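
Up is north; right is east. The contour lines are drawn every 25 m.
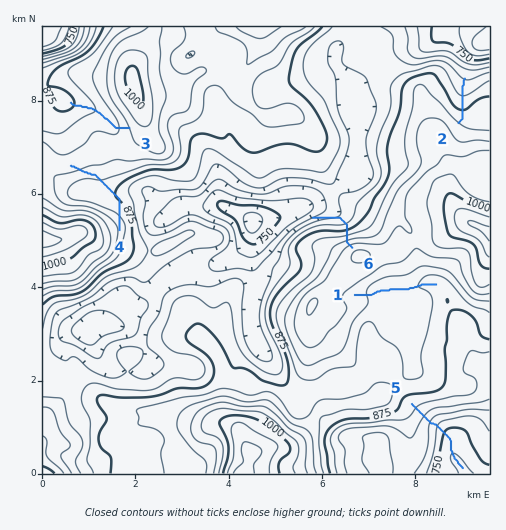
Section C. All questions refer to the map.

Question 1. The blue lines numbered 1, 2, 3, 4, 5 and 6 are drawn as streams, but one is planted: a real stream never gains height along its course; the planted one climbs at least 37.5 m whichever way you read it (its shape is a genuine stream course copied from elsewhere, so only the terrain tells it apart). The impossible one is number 4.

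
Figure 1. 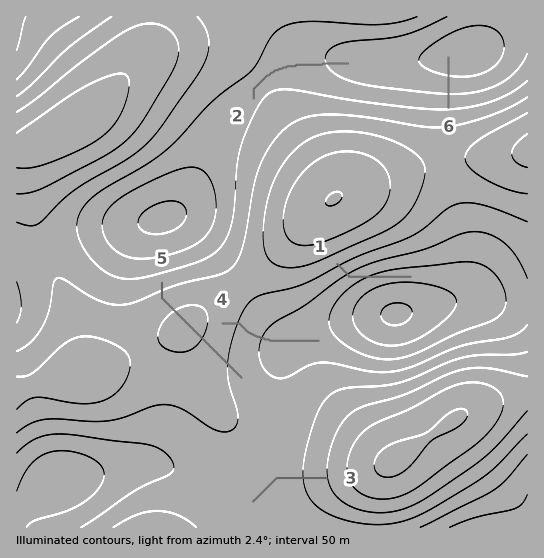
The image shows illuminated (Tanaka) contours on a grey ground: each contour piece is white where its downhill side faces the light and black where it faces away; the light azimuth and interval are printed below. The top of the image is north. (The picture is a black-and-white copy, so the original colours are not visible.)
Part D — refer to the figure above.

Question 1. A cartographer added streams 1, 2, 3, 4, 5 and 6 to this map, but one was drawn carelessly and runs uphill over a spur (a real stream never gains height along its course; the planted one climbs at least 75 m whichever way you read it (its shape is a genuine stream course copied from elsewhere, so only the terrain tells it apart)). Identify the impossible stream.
5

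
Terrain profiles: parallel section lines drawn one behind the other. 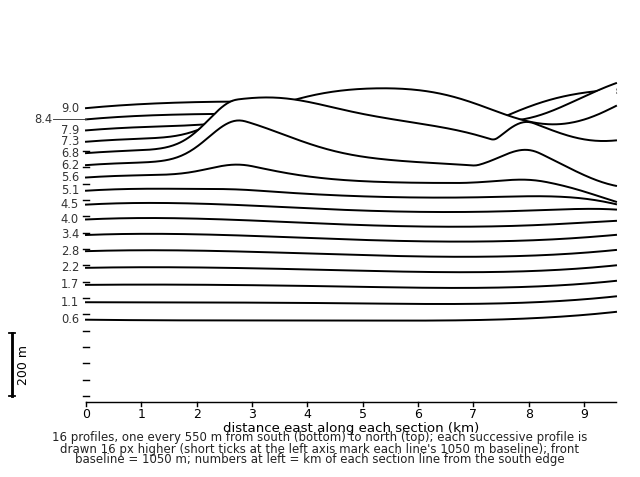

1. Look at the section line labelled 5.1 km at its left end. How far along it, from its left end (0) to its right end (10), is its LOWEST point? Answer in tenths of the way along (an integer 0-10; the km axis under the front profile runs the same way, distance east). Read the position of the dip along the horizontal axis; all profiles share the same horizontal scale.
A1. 10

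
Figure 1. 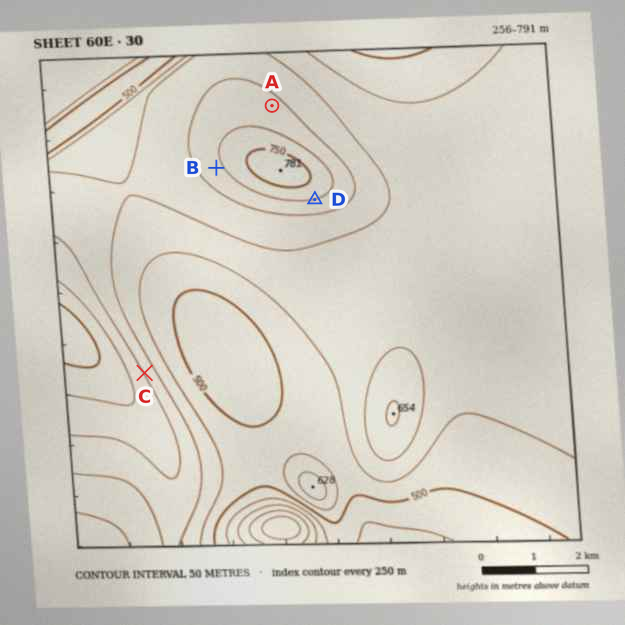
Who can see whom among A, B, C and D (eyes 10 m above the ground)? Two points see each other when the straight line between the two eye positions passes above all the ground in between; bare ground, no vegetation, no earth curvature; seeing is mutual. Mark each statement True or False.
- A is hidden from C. True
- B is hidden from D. True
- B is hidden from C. False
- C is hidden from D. False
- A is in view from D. False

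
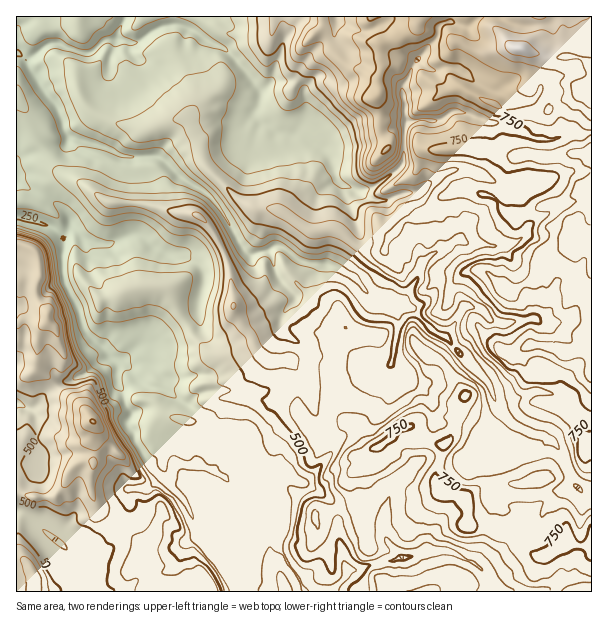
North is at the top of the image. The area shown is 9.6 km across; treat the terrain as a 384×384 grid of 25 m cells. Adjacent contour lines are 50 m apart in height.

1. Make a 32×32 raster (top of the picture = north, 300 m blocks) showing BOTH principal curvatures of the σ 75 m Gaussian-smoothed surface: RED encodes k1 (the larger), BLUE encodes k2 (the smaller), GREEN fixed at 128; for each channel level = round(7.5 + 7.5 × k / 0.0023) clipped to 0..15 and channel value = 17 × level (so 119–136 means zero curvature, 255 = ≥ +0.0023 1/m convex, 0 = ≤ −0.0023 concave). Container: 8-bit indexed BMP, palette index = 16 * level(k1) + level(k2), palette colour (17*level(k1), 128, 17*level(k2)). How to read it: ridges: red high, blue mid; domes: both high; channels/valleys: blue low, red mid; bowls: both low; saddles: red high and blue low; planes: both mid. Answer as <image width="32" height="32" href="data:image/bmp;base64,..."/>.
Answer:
<image width="32" height="32" href="data:image/bmp;base64,Qk02CAAAAAAAADYEAAAoAAAAIAAAACAAAAABAAgAAAAAAAAEAAATCwAAEwsAAAABAAAAAAAAAIAAABGAAAAigAAAM4AAAESAAABVgAAAZoAAAHeAAACIgAAAmYAAAKqAAAC7gAAAzIAAAN2AAADugAAA/4AAAACAEQARgBEAIoARADOAEQBEgBEAVYARAGaAEQB3gBEAiIARAJmAEQCqgBEAu4ARAMyAEQDdgBEA7oARAP+AEQAAgCIAEYAiACKAIgAzgCIARIAiAFWAIgBmgCIAd4AiAIiAIgCZgCIAqoAiALuAIgDMgCIA3YAiAO6AIgD/gCIAAIAzABGAMwAigDMAM4AzAESAMwBVgDMAZoAzAHeAMwCIgDMAmYAzAKqAMwC7gDMAzIAzAN2AMwDugDMA/4AzAACARAARgEQAIoBEADOARABEgEQAVYBEAGaARAB3gEQAiIBEAJmARACqgEQAu4BEAMyARADdgEQA7oBEAP+ARAAAgFUAEYBVACKAVQAzgFUARIBVAFWAVQBmgFUAd4BVAIiAVQCZgFUAqoBVALuAVQDMgFUA3YBVAO6AVQD/gFUAAIBmABGAZgAigGYAM4BmAESAZgBVgGYAZoBmAHeAZgCIgGYAmYBmAKqAZgC7gGYAzIBmAN2AZgDugGYA/4BmAACAdwARgHcAIoB3ADOAdwBEgHcAVYB3AGaAdwB3gHcAiIB3AJmAdwCqgHcAu4B3AMyAdwDdgHcA7oB3AP+AdwAAgIgAEYCIACKAiAAzgIgARICIAFWAiABmgIgAd4CIAIiAiACZgIgAqoCIALuAiADMgIgA3YCIAO6AiAD/gIgAAICZABGAmQAigJkAM4CZAESAmQBVgJkAZoCZAHeAmQCIgJkAmYCZAKqAmQC7gJkAzICZAN2AmQDugJkA/4CZAACAqgARgKoAIoCqADOAqgBEgKoAVYCqAGaAqgB3gKoAiICqAJmAqgCqgKoAu4CqAMyAqgDdgKoA7oCqAP+AqgAAgLsAEYC7ACKAuwAzgLsARIC7AFWAuwBmgLsAd4C7AIiAuwCZgLsAqoC7ALuAuwDMgLsA3YC7AO6AuwD/gLsAAIDMABGAzAAigMwAM4DMAESAzABVgMwAZoDMAHeAzACIgMwAmYDMAKqAzAC7gMwAzIDMAN2AzADugMwA/4DMAACA3QARgN0AIoDdADOA3QBEgN0AVYDdAGaA3QB3gN0AiIDdAJmA3QCqgN0Au4DdAMyA3QDdgN0A7oDdAP+A3QAAgO4AEYDuACKA7gAzgO4ARIDuAFWA7gBmgO4Ad4DuAIiA7gCZgO4AqoDuALuA7gDMgO4A3YDuAO6A7gD/gO4AAID/ABGA/wAigP8AM4D/AESA/wBVgP8AZoD/AHeA/wCIgP8AmYD/AKqA/wC7gP8AzID/AN2A/wDugP8A/4D/AJbXlIaGlpaHl5f5s4WHuJSEpKSm2benp5e3c4WlhJOU2KR1d4aXqJeVt9aBh4e2oZTHcLCQcpWYpYF2h6iohZbHg3d2dnWnt4WigYeHh5O32JWT6rSlgYCBhIanp6a4pqR1dYWWppa3t7SFh3eHhJXolJXHg6impdnYxqeHdsizg4SmhNiVhaf5gIeHh4d1k/uzpriEl6eWpaZ1h5iVuIPn1diV13WSw7GEiIeGhoekkZK2lXSWp9nmxpaVlJODcoZkxpbHdPahhJeHhoiHh4OCt9i3loGV52R0lqbH6aG1h3WFprf204GGhoeHh4aFhbeRyMi4lWHkc3V2hYWmgNmYlaam1uWAp4eHd4d3hpaGt5WDtfe3xtfXhJe3lHKEx5d1hcn6cXGop6iWh3Z2hriml6iFg+jIg8aFpYGWhqaWk3Wl+degtLeWhKanp6eXp3WXl4d1g7WU2NiAlrfHpZW4lsGi9nCWhXWWloaGhnWXhad3h4aGg4TmxYCVxaSFp6an1uKChIeHhpaWh4eYp6iFp3eGhIOl1tSAhMe2dJamhaX3coOGh4d2lqiWh7eWloSndoals/nHgJT559fnx5eWt/hwpIWGdnXGhJW3l3Smp6jI19jh04Ci6LSCtoOFl4b514DIl4d1pqaCyMiHhYWHqLdlhIKg+qCxkKOShJaWhvOhkMeouKe4h4HHx4aXhJbIpoKDgsW0s4W42ZaWp4aH+HDolpeop6i4cda2pYS3hZSAg5bXkLfm5/imtpeFl5f5gLd2dpaFc4Ry9oKTpZGSYoW32biAk6W2lZOnt5eG+dSAlYSEhYSVdJT2gLZhpsm21pS4l5aUgYOTgYOluKeQgJV1ppVkdbfH+JCUqLbXt7iUpse3l4eWdZbJkqW4l7e3hXbI+Pb31+izkOjIuJd2qIPFkKXGx4aGxqa2x5SUhoaW19eFdHSVgID3poaYl4eFcZDi0oC02NekhHR0lciGl6eXhoaWl4KV+KZ1dYaGl4Sj+cKgxZNwgYWnhZSDlIaWhYaEgpOChKe3dXZ3h4eGdXO2+qDp6OfYx7jXxtfIh6iUlJanuMiml6eGh4eHd3d0ZKf2oNiVl5eFk4KDcoKXp4GouJeHl5iYl4d2hpaFdISFtOaA0ZCAcKPWx8mFlriChch3d3d3h5iYl4d0p7eEptfq6XDH18XnxoWFhaXJtoOXqIeGh4d3h4eolYSEpYSFlabVgLeWpoSGhZV1lJaTlrilppaXh4eHl6aCt5PHlsemhremcKWFlpaWtse3tpaTgbWSdIOWqJeDg5a5pMXXlpW4t7ako8mllejHhoZ2lqemqaeVt6STlKeXhZing7WVhaV1lsmChIW1g4SGh4c="/>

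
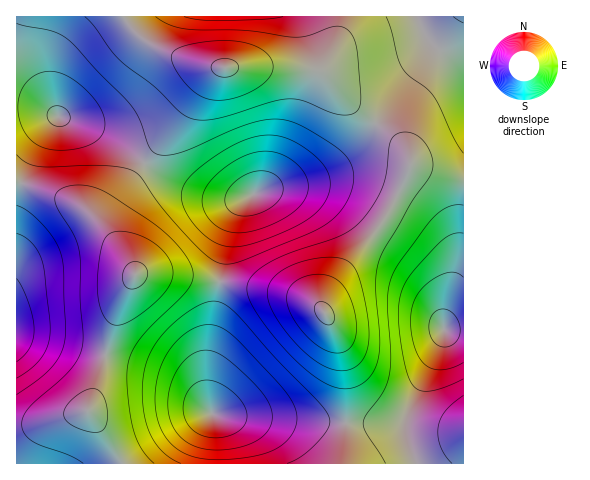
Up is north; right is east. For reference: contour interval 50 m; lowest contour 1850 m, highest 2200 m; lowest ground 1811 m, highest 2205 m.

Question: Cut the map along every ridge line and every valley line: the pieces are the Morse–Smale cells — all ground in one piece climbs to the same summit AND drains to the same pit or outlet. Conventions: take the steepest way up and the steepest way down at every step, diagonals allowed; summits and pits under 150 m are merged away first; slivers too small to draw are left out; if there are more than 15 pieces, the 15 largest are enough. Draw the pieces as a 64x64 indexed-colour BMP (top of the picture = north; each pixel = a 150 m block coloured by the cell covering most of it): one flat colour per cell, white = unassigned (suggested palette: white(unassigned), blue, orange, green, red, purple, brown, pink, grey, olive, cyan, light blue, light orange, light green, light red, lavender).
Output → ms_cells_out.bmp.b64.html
<image width="64" height="64" href="data:image/bmp;base64,Qk12CAAAAAAAAHYAAAAoAAAAQAAAAEAAAAABAAQAAAAAAAAIAAATCwAAEwsAABAAAAAAAAAA////ALR3HwAOf/8ALKAsACgn1gC9Z5QAS1aMAMJ34wB/f38AIr28AM++FwDox64AeLv/AIrfmACWmP8A1bDFACIiIiIiIiIiIiIiIiIiIiIiIiIiIiIiIzMzMzMzMzMzIiIiIiIiIiIiIiIiIiIiIiIiIiIiIiIjMzMzMzMzMzMiIiIiIiIiIiIiIiIiIiIiIiIiIiIiIiMzMzMzMzMzMyIiIiIiIiIiIiIiIiIiIiIiIiIiIiIiIzMzMzMzMzMzIiIiIiIiIiIiIiIiIiIiIiIiIiIiIiIjMzMzMzMzMzMiIiIiIiIiIiIiIiIiIiIiIiIiIiIiIiMzMzMzMzMzM1VVVSIiIiIiIiIiIiIiIiIiIiIiIiIiIzMzMzMzMzMzVVVVVVUiIiIiIiIiIiIiIiIiIiIiIiIjMzMzMzMzMzNVVVVVVVIiIiIiIiIiIiIiIiIiIiIiIiMzMzMzMzMzM1VVVVVVUiIiIiIiIiIiIiIiIiIiIiIiIzMzMzMzMzMzVVVVVVVSIiIiIiIiIiIiIiIiIiIiIiIjMzMzMzMzMzNVVVVVVVUiIiIiIiIiIiIiIiIiIiIiIiMzMzMzMzMzM1VVVVVVVSIiIiIiIiIiIiIiIiIiIiIiIzMzMzMzMzMzVVVVVVVVIiIiIiIiIiIiIiIiIiIiIiIjMzMzMzMzMzNVVVVVVVUiIiIiIiIiIiIiIiIiIiIiIiMzMzMzMzMzM1VVVVVVVVIiIiIiIiIiIiIiIiIiIiIiIzMzMzMzMzMzVVVVVVVVUiIiIiIiIiIiIiIiIiIiIiIzMzMzMzMzMzNVVVVVVVVSIiIiIiIiIiIiIiIiIiIiIjMzMzMzMzMzM1VVVVVVVVUiIiIiIiIiIiIiIiIiIiIiMzMzMzMzMzMzVVVVVVVVVSIiIiIiIiIiIiIiIiIiIiMzMzMzMzMzMzNVVVVVVVVVIiIiIiIiIiIiIiIiIiIiIzMzMzMzMzMzM1VVVVVVVVUiIiIiIiIiIiIiIiIiIiIzMzMzMzMzMzMzVVVVVVVVVVIiIiIiIiIiIiIiIiIiITMzMzMzMzMzMzNVVVVVVVVVUiIiIiIiIiIiIiIiIiERMzMzMzMzMzMzM1VVVVVVVVVVIiIiIiIiIiIiIiIRERETMzMzMzMzMzMzVVVVVVVVVVUiIiIiIiIiIhERERERERMzMzMzMzMzMzNVVVVVVVVVVVIiIiIiERERERERERERETMzMzMzMzMzM1VVVVVVVVVVUREREREREREREREREREREzMzMzMzMzMzVVVVVVVVVVURERERERERERERERERERETMzMzMzMzMzNVVVVVVVVVVREREREREREREREREREREREzMzMzMzMzM1VVVVVVVVVRERERERERERERERERERERERMzMzMzMzMzVVVVVVVVVRERERERERERERERERERERERETMzMzMzMzNVVVVVVVVREREREREREREREREREREREREREzMzMzMzM1VVVVVVVVERERERERERERERERERERERERERMzMzMzMzVVVVVVVVEREREREREREREREREREREREREREzMzMzMzNVVVVVVVERERERERERERERERERERERERERERMzMzMzM1VVVVVVEREREREREREREREREREREREREREREzMzMzMzVVVVVRERERERERERERERERERERERERERERERMzMzMzNVVVERERERERERERERERERERERERERERERERETMzMzM1VRERERERERERERERERERERERERERERERERERMzMzMzEREREREREREREREREREREREREREREREREREREzMzMzMRERERERERERERERERERERERERERERERERERERMzM0RBERERERERERERERERERERERERERERERERERERE0REREEREREREREREREREREREREREREREREREREREREUREREQRERERERERERERERERERERERERERERERERERERRERERBERERERERERERERERERERERERERERERERERERREREREERERERERERERERERERERERERERERERERERERREREREQRERERERERERERERERERERERERERERERERERRERERERBERERERERERERERERERERERERERERERERERREREREREEREREREREREREREREREREREREREREREREUREREREREQREREREREREREREREREREREREREREREREURERERERERBEREREREREREREREREREREREREREREREUREREREREREEREREREREREREREREREREREREREREREUREREREREREQREREREREREREREREREREREREREREREURERERERERERBEREREREREREREREREREREREREREREUREREREREREREEREREREREREREREREREREREREREREUREREREREREREQREREREREREREREREREREREREREURERERERERERERERBERERERERERERERERREREREREREREREREREREREREREERERERERERERERFEREREREREREREREREREREREREREQRERERERERERERRERERERERERERERERERERERERERERBERERERERERERREREREREREREREREREREREREREREREEREREREREREUREREREREREREREREREREREREREREREQREREREREREURERERERERERERERERERERERERERERERBERERERERERRERERERERERERERERERERERERERERERE"/>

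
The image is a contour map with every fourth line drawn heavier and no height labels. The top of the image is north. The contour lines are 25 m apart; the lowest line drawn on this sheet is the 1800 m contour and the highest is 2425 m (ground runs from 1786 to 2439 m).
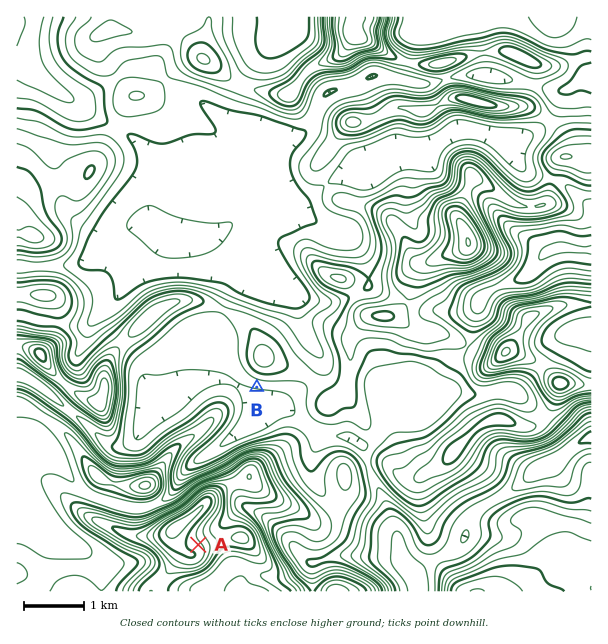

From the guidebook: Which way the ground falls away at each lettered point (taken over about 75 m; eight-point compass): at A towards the NE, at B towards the S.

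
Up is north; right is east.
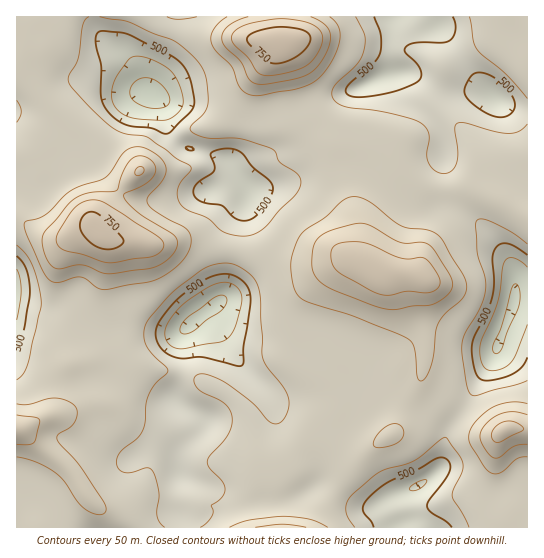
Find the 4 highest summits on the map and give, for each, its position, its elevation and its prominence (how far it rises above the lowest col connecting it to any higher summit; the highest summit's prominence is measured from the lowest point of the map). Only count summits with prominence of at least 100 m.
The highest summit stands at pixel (282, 41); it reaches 773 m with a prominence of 388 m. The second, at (101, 235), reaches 764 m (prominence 192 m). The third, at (389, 273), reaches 727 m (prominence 149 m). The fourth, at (503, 430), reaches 718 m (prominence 159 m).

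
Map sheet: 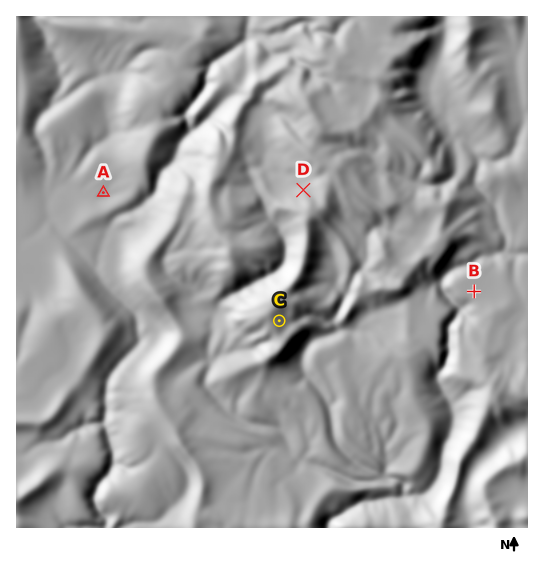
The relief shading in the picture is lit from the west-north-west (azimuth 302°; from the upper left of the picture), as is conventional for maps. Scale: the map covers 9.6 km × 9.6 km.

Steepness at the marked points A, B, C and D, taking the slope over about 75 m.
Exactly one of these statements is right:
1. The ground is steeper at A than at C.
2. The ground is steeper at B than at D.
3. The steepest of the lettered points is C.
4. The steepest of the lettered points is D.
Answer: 3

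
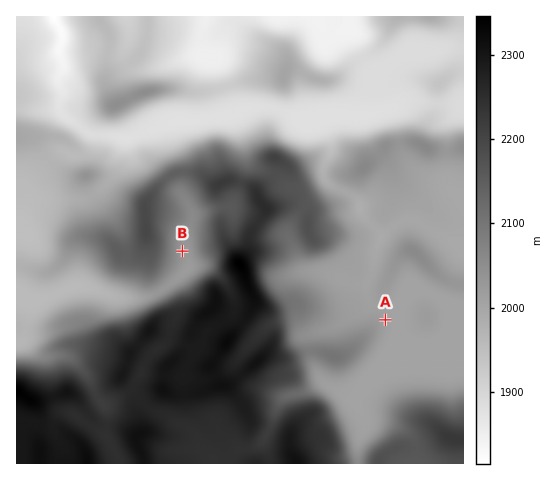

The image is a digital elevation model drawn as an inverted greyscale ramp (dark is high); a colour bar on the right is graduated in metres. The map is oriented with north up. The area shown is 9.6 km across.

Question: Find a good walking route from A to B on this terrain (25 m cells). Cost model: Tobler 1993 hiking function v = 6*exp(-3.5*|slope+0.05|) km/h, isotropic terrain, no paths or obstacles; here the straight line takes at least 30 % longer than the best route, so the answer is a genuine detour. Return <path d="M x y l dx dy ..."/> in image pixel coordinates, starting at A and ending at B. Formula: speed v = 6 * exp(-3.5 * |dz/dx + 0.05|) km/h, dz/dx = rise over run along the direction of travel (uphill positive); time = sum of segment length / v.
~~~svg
<path d="M385 320l-6-6-14-7-7-7-23-12-20-19-58-30-12 0-7 4-7 0-7-4-6 0-7 4-9 0-9 5-4 0-7 3"/>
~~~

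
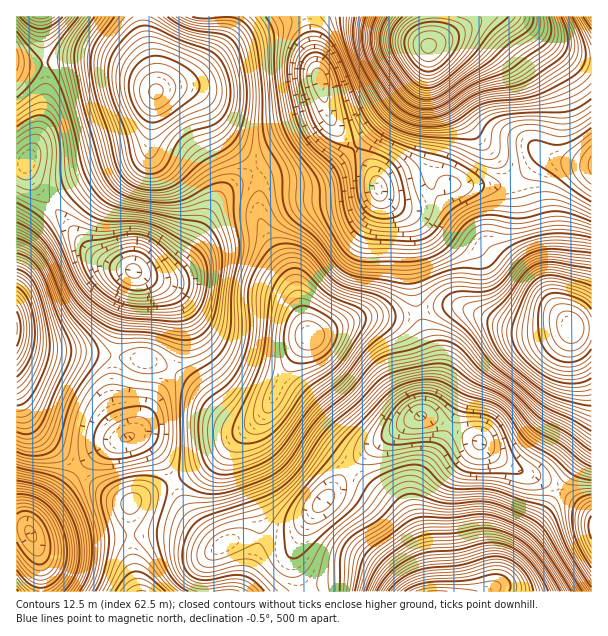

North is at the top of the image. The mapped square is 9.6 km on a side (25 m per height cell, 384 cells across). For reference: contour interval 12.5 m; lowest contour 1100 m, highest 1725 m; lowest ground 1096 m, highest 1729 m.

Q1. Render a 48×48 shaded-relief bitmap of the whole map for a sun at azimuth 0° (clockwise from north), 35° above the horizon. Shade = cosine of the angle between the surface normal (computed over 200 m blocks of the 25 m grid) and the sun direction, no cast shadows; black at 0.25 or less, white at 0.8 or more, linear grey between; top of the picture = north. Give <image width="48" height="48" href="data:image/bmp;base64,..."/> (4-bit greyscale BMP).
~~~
<image width="48" height="48" href="data:image/bmp;base64,Qk32BAAAAAAAAHYAAAAoAAAAMAAAADAAAAABAAQAAAAAAIAEAAATCwAAEwsAABAAAAAAAAAAAAAAABEREQAiIiIAMzMzAERERABVVVUAZmZmAHd3dwCIiIgAmZmZAKqqqgC7u7sAzMzMAN3d3QDu7u4A////AN3My7qrvMzd3dy6qpmZq83u7t3LqrvMzMzLuqqru7vM3cy6qpmZq83u7u3MzMzMzMu6mZmqu6qqu7uqmqmZq83e7u3d3d3MzLqZiImqqpiImqqZmaqqvM3d3d3u7u3Lu6mHd4iZmZh3eJmZmqu7zMzd3d3u7u3LqodmZ3iIiIh2ZniImau8zMzN3e7u7u26mGVVVniIiIh2VVZ3iJq7u7vM3u7u7u25h0M0V4mZmYh1REVWZ4mqqru83e7u7ty5dSI0aJq7qph2RDREVmeJqru8zd7u3cuoZCI1eavMy6l2VEM0RWeJqrzLu83dy6mHUzNGiazNy6mHZlRERVZ4q7zMu7zMuYdmQ0RXiau7y6mId2ZVVVZ4mrzMy6qql2VEQ1VniZmaqpmIiIdlVVZniavMy6mYhlQzRFZ3iIiImZiJmZh2VVVWZ4m7upd2ZUMzRGd3iIh3iIiZqpmHZURFVmeJmHVURDMzRWd3eIh3d4mau6qYdUREVVVmZlQzIjMzRWd3d3h3d4mru7qphlRERVQzREQyESMzRWd3d3d3d4mru7qphlREVVQyNEQyESNEVWd3d3eIeJq7u7qph1REVVQzNFVDIzRVVWd4iImZmqu7uqqph2VVVVRERVVURVZmZneJmaq7zMzLuqqZiHd2VVVmVVVWZ3d3d4iau8zd3d3LupmZmZmYZmZ3ZVVniIiIiJmavN3u7u3LqZiZqquqmIiIdmeJqpmZqqqrzd7u7t3LqYiZq7zMu6qpmImru6mru7urzd3d3cu6mZmaq7zd3cu6qqvMy7u8zMu7vMzMu6mZmZmqq7ze7tzMvMzMzMzd3dy7u6qqmYeImaqru8zd7t3MzMzMzN3u7d3Luph3d2ZniZqrzMzN3d3d3MuqvN7u7u3LqHZVVVVWeJmrzMzMzMzdzLqqvN7u7u3Ll1RDM0VWeImrzMy7vMzMy7qqvN3d3d3KhlQyIjRWeImavMuqvMy7u7u7vM3d3dy5dlQxESRWeJmaqqqqvMupmrzMzMzMzcuodmQyESRWeJmZmZmZq6qYmrzMu7u8zLqYd2VDIjRWeJmZmZmZmZiImaqqqqq7u6qYh2ZURFVWZ4mZmaqpmIeIiIiIiZqqqpmZh3dmZ3dmZniaqry6l2d4h2ZniZqZmYiYh3d4iId2Zniau8zKhlVWVVZ3iZmId3eIh3d4iHd2Zniau8y6hkQzM0Z4mIh3ZmZ3d3d3d2ZmZniaq7updUIQATZ4h2ZmZmZnd3d3dmZmZ3iZqqqYZTIAACRWVUVWZmZ3d3d3d3d3d4iJmqqXZTIQABIzMzRWZmd3d3d4iIiIiIiZmqmHVDIhERESIjRWZneId3iJqqmZmZmZmZl2QzIzMiESNEVWZ4iIiImaq7qqqqmZiIdlQzNFVDMzRVVWZ5qZmZqqu7vMu6mYd2VURERWdlVFVVVWeLu6qqu7u83dy7qZdlVVZmeJmHdmVVZniszMu7u7vN3u3Luph2VniJq7u6l2ZWeJq93dzLu7zN7u7cuql2Z4mqvMzLqHZmeKuw=="/>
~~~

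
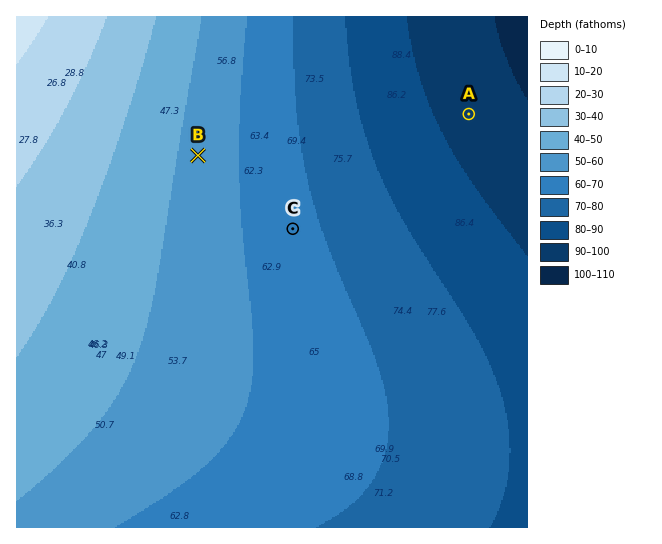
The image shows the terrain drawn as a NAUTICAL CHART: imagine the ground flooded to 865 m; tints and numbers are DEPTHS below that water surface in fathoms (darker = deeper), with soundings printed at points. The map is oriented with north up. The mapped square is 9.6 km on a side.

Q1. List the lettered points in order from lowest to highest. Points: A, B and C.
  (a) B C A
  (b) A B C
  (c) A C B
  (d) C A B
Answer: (c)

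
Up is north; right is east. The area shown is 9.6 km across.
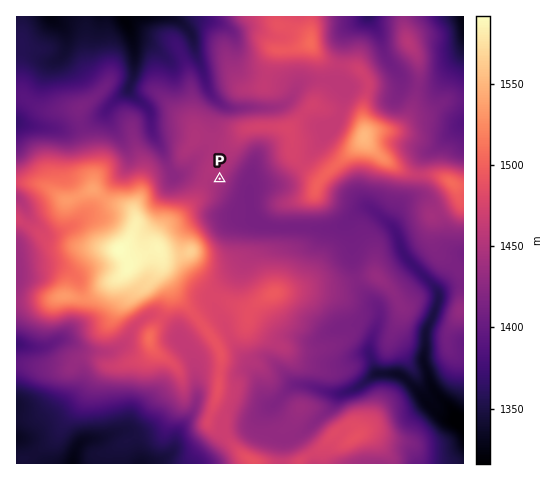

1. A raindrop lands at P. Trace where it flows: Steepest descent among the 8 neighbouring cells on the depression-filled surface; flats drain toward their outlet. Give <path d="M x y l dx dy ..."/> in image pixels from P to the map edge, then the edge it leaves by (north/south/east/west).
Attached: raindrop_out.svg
<path d="M220 179l10 10 16 0 3 3 0 8 2 6 1 9 3 0 8 7 10 5 4 0 1 1 42 0 1 1 9 0 2-1 8-1 3-3 15-15 4-1 8 0 13 10 13 13 6 19 5 9 30 29 1 3 0 4 1 2-1 7-5 10 0 2-7 13 0 17-1 1 0 6-1 1 0 9 4 11 2 8 4 9 20 21 1 2 0 9 8 8"/>
exit: east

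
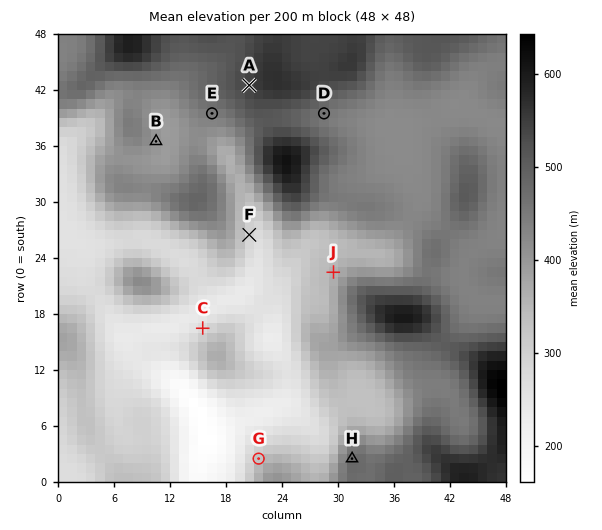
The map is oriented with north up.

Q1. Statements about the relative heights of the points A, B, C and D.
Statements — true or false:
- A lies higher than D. true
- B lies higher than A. false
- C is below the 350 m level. true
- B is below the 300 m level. false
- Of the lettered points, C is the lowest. true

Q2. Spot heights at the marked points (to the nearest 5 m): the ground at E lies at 450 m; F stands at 295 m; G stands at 325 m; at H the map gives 480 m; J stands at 355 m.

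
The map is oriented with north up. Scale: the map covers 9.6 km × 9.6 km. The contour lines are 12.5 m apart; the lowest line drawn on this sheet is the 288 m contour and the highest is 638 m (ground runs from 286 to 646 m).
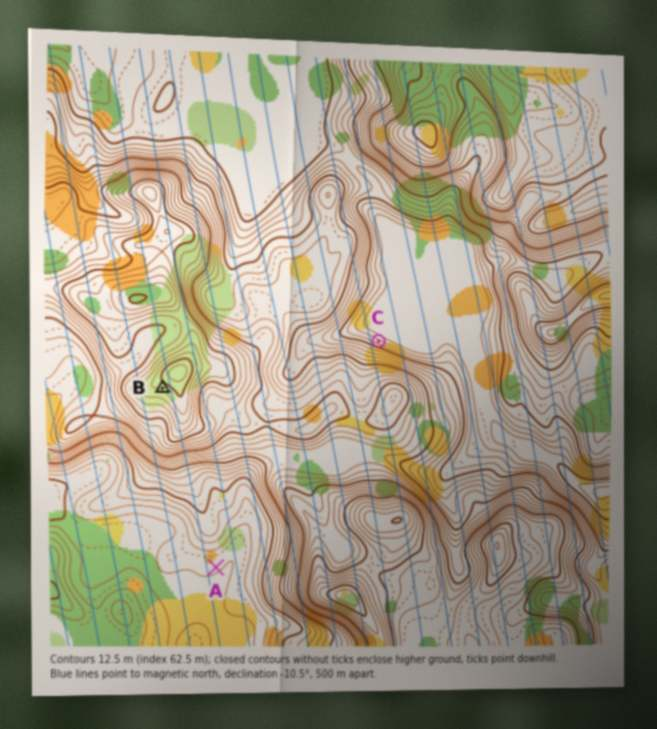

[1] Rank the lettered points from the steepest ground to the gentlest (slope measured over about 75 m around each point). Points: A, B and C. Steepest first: C B A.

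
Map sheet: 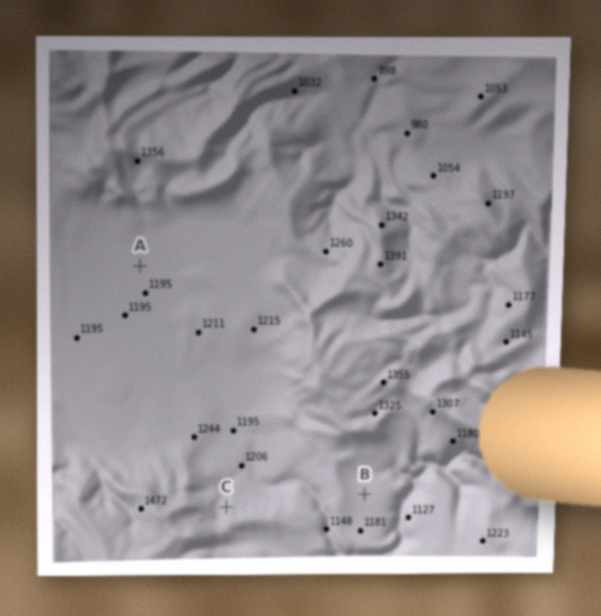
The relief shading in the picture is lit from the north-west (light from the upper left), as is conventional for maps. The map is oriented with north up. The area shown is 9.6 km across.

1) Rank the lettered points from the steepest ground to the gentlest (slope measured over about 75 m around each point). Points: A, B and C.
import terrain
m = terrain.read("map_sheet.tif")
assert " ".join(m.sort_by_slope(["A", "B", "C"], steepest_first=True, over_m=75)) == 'C B A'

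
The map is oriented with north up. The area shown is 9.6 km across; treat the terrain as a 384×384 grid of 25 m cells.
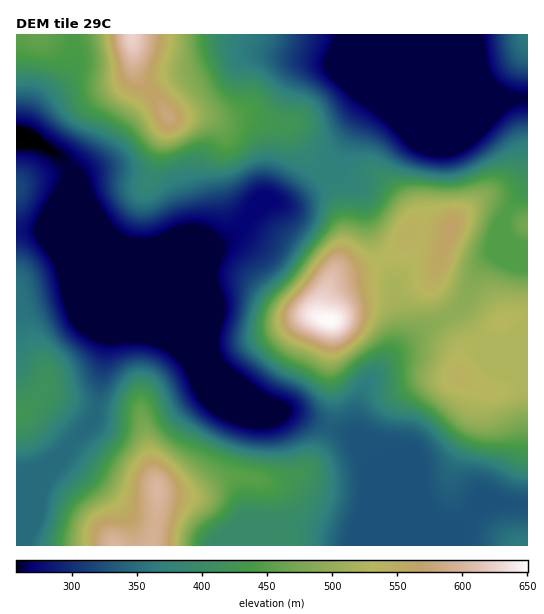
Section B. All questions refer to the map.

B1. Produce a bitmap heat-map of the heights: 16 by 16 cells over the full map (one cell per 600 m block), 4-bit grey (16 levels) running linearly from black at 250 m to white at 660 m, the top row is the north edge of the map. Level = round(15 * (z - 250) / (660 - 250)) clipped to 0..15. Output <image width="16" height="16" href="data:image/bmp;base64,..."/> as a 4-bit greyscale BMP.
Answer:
<image width="16" height="16" href="data:image/bmp;base64,Qk32AAAAAAAAAHYAAAAoAAAAEAAAABAAAAABAAQAAAAAAIAAAAATCwAAEwsAABAAAAAAAAAAAAAAABEREQAiIiIAMzMzAERERABVVVUAZmZmAHd3dwCIiIgAmZmZAKqqqgC7u7sAzMzMAN3d3QDu7u4A////AEe8yGVUMzM0RYvKhmUzMzNEabl2ZTM0RVRHhTIjMzaIZUZiABRFeapVIzESWGaKqkMRABWtuIqqMQAAFb7aqZoxAAASbMqqiBABABE4qruHEBMyESRoq5cgFFRCNFVldgE1h3ZVQxEkJGm6h2QhAAFWi7llQgAAAXeNuFQxAAAT"/>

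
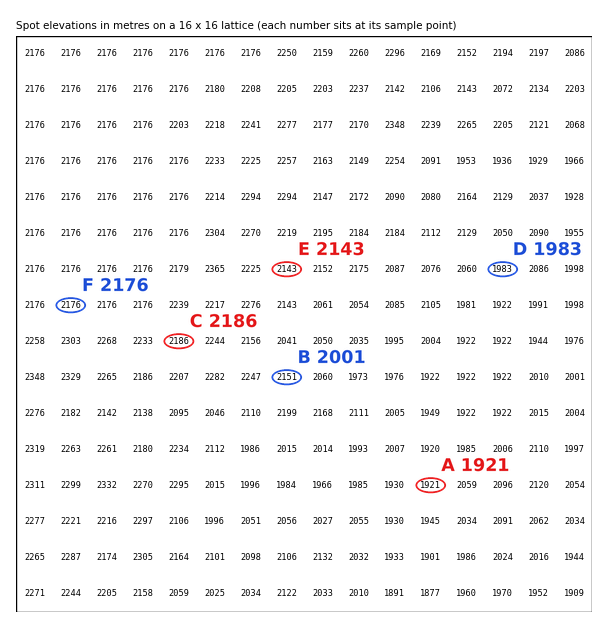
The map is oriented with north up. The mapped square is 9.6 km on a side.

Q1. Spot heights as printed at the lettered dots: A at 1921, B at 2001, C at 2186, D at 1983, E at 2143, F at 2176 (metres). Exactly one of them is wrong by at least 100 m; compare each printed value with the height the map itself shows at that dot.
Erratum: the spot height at B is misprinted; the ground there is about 2151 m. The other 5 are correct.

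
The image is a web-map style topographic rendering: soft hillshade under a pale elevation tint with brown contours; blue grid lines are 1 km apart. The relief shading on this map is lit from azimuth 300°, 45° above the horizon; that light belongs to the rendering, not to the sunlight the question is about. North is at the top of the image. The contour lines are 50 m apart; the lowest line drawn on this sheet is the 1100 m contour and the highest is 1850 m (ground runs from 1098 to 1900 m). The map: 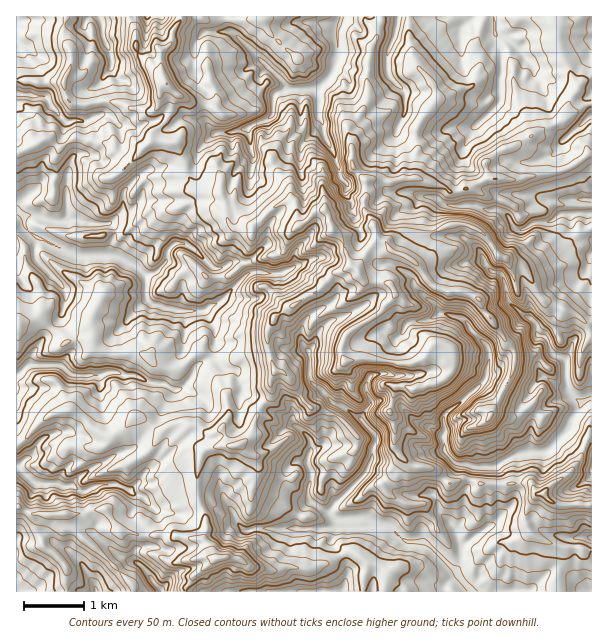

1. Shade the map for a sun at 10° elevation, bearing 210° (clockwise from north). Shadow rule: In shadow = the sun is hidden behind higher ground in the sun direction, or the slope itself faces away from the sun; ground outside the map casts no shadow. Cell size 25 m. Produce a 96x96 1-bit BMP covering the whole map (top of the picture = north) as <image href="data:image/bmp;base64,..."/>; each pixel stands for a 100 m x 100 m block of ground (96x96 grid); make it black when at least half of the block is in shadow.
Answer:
<image width="96" height="96" href="data:image/bmp;base64,Qk2+BAAAAAAAAD4AAAAoAAAAYAAAAGAAAAABAAEAAAAAAIAEAAATCwAAEwsAAAIAAAAAAAAA////AAAAAAAACAcAAAAAAGBgAAgAGB8AAAAAAPDAAAAAOD8AAAAAAABAAAAAcH4MAAAAAAMAAAAA8P4AAf/AB48AAAAB4fxIB//4H/8AAAAD4/H////8f/4AAAAHxweP///9//5AAAsODgAA//////zIAH8MHAAf//////nDwf8AEDm//////7vBgwEAAHv+/////wOAAAAAAPf+//8//AMAAAA/8D+Z////8AYAAAD//38B///8AAYAABD///4B///FAPwAAH////wB/P+Rg/wAAP////gAcH+QwAgAA/////gAAH/AcADH8///+AAAAD/AOAH///f//gAAAD/AAAP///84B8AAAH/AAD////8YAOAAACfAAH////8AAAAAAcDeIP+A//8AAAAAAPCCMP+AH/8GwAAAHDmAMGeABP8BwAAAHv+AcJ+AQH8ABwABnv8A8X+AAD+ADwHv/v4B8P8YAB8AHwP//n4H4cPA4Z8D/x//3GAf94H38f8B/x//nQj/N4B//f8g/z//nwD+YAA/7v8E/3//HhD44AAfvvkB/3/4PBHwYfAPn/iH//+ADAPAP/wHg/k///wAOAfA//wPj/s//8AAQB/AQAA+nnsPgAAwAB/AA8A+H/kAgAAQAD/D/+B+H/gAAAAQwD/B/+B+H/gAA8CwwD/h/+H+P8AAAfP4wAfg/8f+f5ABgOf9wA8CP//8f4ADAH//wAkHgf/8/4DDAD//wAAD4H/5/4HhAH//0DAB8A/7/4fjgF//8PAA8B/z/5/vgA/wY/4AMH4D////gH4AAB+AAPgP///vgHwAAD/AAfH////Pg/wAAf/AA+f////fP/3Ag//wJ+////8+//2h8f/wf8////8///xj/D/8/5////8///wHgAP98D////9///ifAHAx4P////9///A+ACABw/////9/AOAcAAAB5//////4fgAAAAAD7//z///j/wAAAAAHz/4H///f/4AAAAAP3/////8f+IAAAwEP3/////8AAAAAB4GP//////8BAAAAB+H///////8BAEAAF7P///////8BgEAAF/vf//////8BgEAAF8Pf//////4BgAAAF4ff//////wBAwAEP4///////+wAB4AEP4///////+AAB4AEf5////////AAHAAO/7////////AAAAAH/7////////gAAEAH//////////kTAMn///////////8//Nnv/////////78//Np//////////w8//4EfD////////8PvnwAOAf///////8G/AAAAP////////8z+MDwCf////////+f8f/wPP/////v//+N4//g/f/////v//+EA//h/f///3/v//+A4B/B///n/n/f//8b8A8D///h/n////4f8I8D///A/n////4/8N4P//+B/H////g/4f4b//8E/H////A9gfw7//4P+D////A8A/w3//wf+B7//+B8A/w///g/+Zz//4AMA/w/f/B/8z3//4AAA/x/f8B/8h3/7gAAAPx/v8Af+Jz/7gAg="/>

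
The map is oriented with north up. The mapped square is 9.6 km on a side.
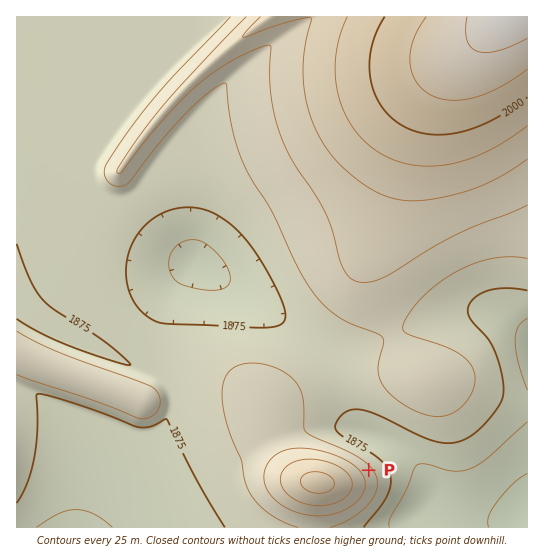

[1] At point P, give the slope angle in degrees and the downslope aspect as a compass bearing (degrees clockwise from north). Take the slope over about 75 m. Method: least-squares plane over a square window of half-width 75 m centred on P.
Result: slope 7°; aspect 53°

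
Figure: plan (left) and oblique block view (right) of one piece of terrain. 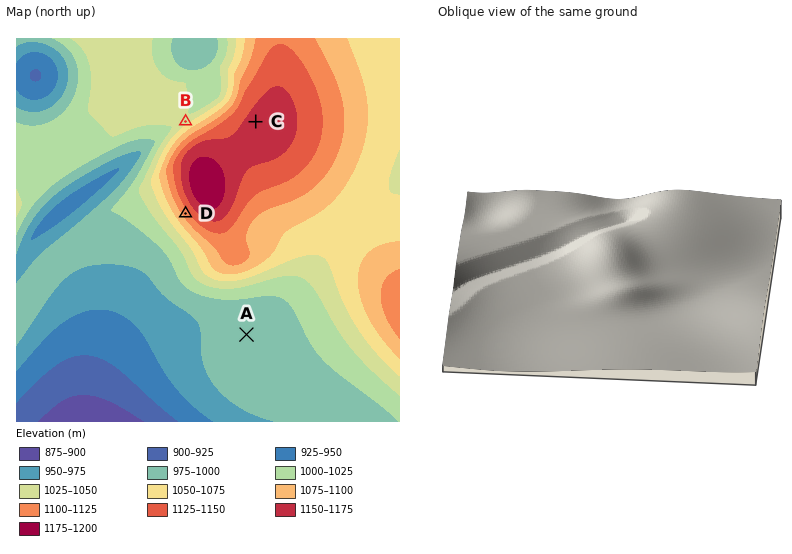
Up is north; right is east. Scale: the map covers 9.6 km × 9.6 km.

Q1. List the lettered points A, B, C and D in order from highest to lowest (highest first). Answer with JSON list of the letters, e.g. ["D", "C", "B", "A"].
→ ["C", "D", "B", "A"]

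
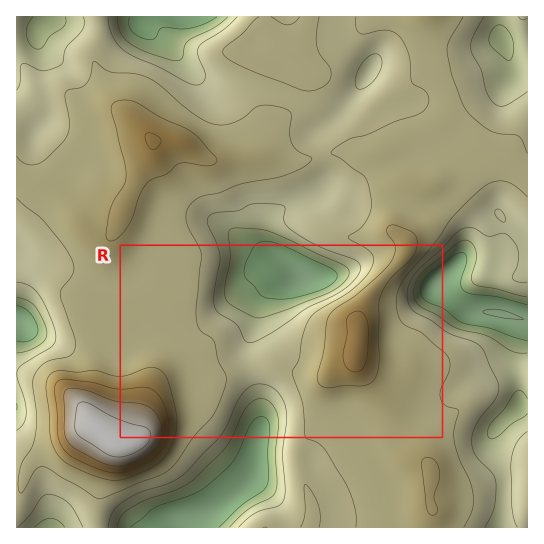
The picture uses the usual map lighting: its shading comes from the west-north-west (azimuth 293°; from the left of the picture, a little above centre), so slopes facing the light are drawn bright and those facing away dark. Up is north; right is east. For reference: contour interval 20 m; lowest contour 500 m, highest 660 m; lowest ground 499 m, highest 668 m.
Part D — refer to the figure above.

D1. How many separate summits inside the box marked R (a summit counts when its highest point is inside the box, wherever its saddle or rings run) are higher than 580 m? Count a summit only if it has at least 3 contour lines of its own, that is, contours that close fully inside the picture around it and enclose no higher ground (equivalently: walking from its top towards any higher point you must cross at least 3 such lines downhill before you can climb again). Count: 0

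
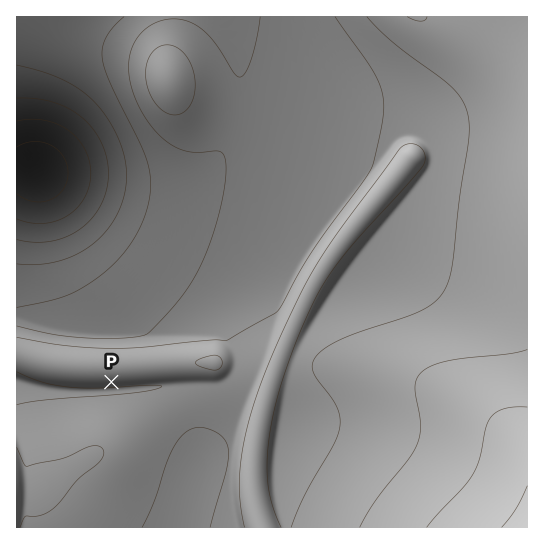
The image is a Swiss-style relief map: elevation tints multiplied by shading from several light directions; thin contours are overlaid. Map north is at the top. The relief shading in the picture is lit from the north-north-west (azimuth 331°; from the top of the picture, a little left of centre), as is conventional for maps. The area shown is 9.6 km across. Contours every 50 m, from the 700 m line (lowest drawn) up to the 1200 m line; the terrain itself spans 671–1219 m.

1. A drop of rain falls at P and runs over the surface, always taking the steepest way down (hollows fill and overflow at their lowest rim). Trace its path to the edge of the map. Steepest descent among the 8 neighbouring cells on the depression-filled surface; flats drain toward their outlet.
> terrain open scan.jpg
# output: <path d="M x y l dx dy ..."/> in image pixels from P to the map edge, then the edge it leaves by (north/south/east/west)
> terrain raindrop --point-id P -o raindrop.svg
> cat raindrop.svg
<path d="M111 382l0 8-2 1-43 0-1-1-12 0-2-1-13-2-1-1-10-1-1-2-8-1-1-1"/>
exit: west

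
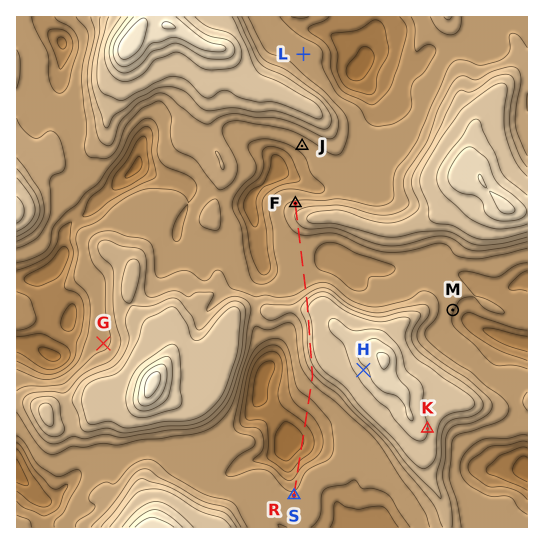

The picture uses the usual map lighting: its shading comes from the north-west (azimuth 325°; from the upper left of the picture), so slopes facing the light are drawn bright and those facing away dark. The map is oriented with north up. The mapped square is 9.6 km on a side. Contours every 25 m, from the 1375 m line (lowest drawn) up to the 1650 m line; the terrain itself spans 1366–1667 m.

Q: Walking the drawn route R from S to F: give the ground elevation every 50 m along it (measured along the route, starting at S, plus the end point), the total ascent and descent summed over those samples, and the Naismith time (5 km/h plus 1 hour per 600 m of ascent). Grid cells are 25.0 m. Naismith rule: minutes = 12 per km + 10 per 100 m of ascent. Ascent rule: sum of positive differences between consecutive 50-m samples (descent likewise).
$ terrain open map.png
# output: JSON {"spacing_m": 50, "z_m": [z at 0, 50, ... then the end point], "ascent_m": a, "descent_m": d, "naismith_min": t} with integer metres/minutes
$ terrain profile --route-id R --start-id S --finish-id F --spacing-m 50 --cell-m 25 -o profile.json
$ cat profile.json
{"spacing_m": 50, "z_m": [1457, 1453, 1449, 1445, 1442, 1438, 1435, 1431, 1427, 1423, 1418, 1412, 1406, 1400, 1394, 1388, 1383, 1379, 1376, 1374, 1373, 1373, 1375, 1377, 1381, 1387, 1393, 1399, 1405, 1411, 1416, 1421, 1427, 1432, 1437, 1441, 1445, 1450, 1455, 1460, 1464, 1467, 1471, 1476, 1482, 1490, 1497, 1504, 1512, 1518, 1524, 1528, 1531, 1534, 1536, 1538, 1539, 1539, 1539, 1539, 1538, 1537, 1537, 1536, 1537, 1538, 1539, 1542, 1545, 1548, 1549, 1549, 1545, 1537, 1525, 1512, 1498, 1485, 1476, 1471, 1467, 1466, 1465, 1465, 1465, 1465, 1465, 1465, 1466, 1466, 1466, 1466, 1466, 1466, 1467, 1467, 1468, 1469, 1472, 1476, 1482, 1488, 1495, 1500, 1504, 1505, 1504, 1500, 1495, 1488, 1482, 1480], "ascent_m": 219, "descent_m": 196, "naismith_min": 88}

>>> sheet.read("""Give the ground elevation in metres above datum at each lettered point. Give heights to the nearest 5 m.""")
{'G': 1470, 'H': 1590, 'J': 1460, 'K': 1575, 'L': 1465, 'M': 1455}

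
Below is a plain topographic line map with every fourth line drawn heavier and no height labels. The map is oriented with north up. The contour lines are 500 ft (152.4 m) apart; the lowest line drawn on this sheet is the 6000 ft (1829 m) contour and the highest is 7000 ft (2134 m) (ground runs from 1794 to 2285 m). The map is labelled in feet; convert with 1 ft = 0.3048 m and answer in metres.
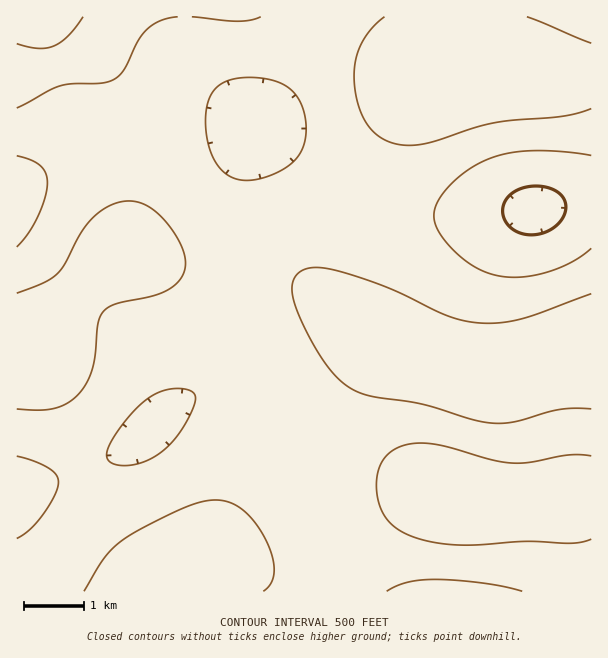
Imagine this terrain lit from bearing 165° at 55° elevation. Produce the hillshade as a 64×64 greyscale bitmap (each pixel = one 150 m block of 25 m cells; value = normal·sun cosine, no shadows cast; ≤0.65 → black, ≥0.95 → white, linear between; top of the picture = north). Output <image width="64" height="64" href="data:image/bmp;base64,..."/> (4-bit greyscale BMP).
<image width="64" height="64" href="data:image/bmp;base64,Qk12CAAAAAAAAHYAAAAoAAAAQAAAAEAAAAABAAQAAAAAAAAIAAATCwAAEwsAABAAAAAAAAAAAAAAABEREQAiIiIAMzMzAERERABVVVUAZmZmAHd3dwCIiIgAmZmZAKqqqgC7u7sAzMzMAN3d3QDu7u4A////AFVVZmd4iJmqq7u7u7uqqpmYh3ZVQzIhERESIjMzRERVVVVmZneImaqqu7u7qqqpmZiHdlVDMiEREREiIzNERFVVVVZmd3iJmaqqqqqqmZmZiIh2ZUQyIRAAERIiM0REVVVVVWZmd4iJmZmZmZmZiIiIiHdmVDIhEAABESIzREVVVVVVVWZnd4iIiZmYiIiIiIiIh3ZUQyERABESIzRERVVVVVVVVWZmd3eIiIiIiIiIiIiIdmVDIhERESIzREVVVVVVVVVVVVVmZnd3d3d3iIiJmYiHZVQzIiIiMzRFVVVWZmVVVVRERVVVZmZ3d3eIiJmZmId2VUQzMzREVVVmZmZmZlVVVEREREVVVmZ3d4iImZmZiHdmVVVVVVZmZmd3ZndmZlVUREMzREVVZmd3iIiZmZmIh3d2ZmZ3d3d4h3d3h3d2ZlVEMzMzRFVWZ3eIiJmZmZmIiIiIiIiJmZmZiIiIiHd2ZVRDMzM0RVZnd4iIiZmZmZmZmZqqqqqqqqqZmZmZiId2ZURDM0RFVmZ3eIiImZmZqqqru7u7u7u7u6qqqqqZmId2VUREREVWZnd3iIiZmaqqu7zMzMzMzMzLu7u7u6qpmIdmVUREVVZmZ3d4iImaqrvMzd3d3d3d3czMy8zLu7qpmHdmVVVVVmZnd3eIiZqrvM3d3d3d3e3d3dzMzMzMy7qpmHdmVVVWZmZ3d4iZqrvM3d3u7u7u7u7d3d3d3dzMy7qpiHdmZmZmZnd3iJmrvM3d7u7u7u7u7u3d3d3d3dzMu6qYh3dmZmZmd3eImqu8zd3u7d3d7u7u7t3d3d3d3czLuqmYh3dmZmd3eImaq8zd3d3d3d3d3d3d3d3d3d3czMu7qpmId3d3d3eIiZq7zN3d3d3czMzN3d3d3d3d3MzMy7u6qZiIh3d3eIiZqrvMzd3czMy7u8zMzN3dzMzMzMy7u7uqmZiIiIiIiZmqu8zMzMy7u6qqu7vMzMy7u7u7u7u7u6qqmZmIiImZmaq7u8zLu6qpmZmaqru7u7u7uqq7u7u7uqqqmZmZmZmZqqu7u7uqmZiIiIiZmqqqqqqqqqqru7u7uqqqqZmZmZmqqqqqqpmId3Znd3iJmZmZmZmZmqq7u7u7uqqqqqmZmZmqqqmZiHdmZVVmZ3eIiHiIiImaqru7u7u7u6qqqpmZmZmZmIh3ZlVVRFVVZmd3Z3d4iZqqu7u7u7u7u6qqmZmZiIiHd2ZlVERERERVVWZWZ3eJmqq7u7u7u7u7qqqZmIiHd3ZmZVVERDMzMzREVVVmd4maq7u7u7u7u7uqqZmIh3dmZlVVVURDMzIiIzNERFZ3iZqru7u7u7u7uqqZmIh3ZmVVVVVUREMzIiISIjM0VmeJmqu7u7u7u7qqqZmIh3ZlVVVVVVVEQzIhERERIiNFZ4maq7u7u7uqqqqZmIh3ZlVUREVVVVRDMiEQAAARI0VniZqru7u6qqqpmZiIh3ZlVURERVVVVUQyIRAAAAESNGd4maqqqqqpmZmYiId3ZmVVVEVVVVVVRDMhEAAAARI0VniJmqqqmZmYiIiHd3ZmZVVVVVVWZlVUQyIQAAAAEjRVZ4iZmZmZiIiHd3d3ZmZlVVVVZmZmZlVEMiEAAAESM0Vmd4iIiIiId3d3ZmZmZmZmZmZmZ3dmZVRDMhERESIzRFVmd3d3d3d3dmZmZmZmZmZmd3d3d3d2ZVRDMiIiIzM0RVVmZ3d3d3dmZmZmZmZnd3d3iIiIiHd3ZlVEMzNDMzRERVVmZmd3ZmZmVVVmZnd4iIiJmZmYiIiHd2ZVRFREREREVVZmZmdmZmZVVWZnd4iJmZmZqqmZmZmZiHZlZlVERERVVmZnd3ZmZlVVVmd4iZmqqqqqqru7u7qpmIeHdlVVRVVWZnd3d2ZmVVVWZ3iZmqq7u7u7zMzMzMu6mZmHdmVVVWZnd3d3dmZVVVZniJmqu7vMzMzN3d3d3Mu6upiHdmZmZ3d4iHd3ZmVVZmeImqu7zMzd3d3u7u7t3MvLqpiHd3d3iIiIiHd2ZmZmZ4iaq7zM3d3e7u7v/u7t3My7qZiIiIiIiIiIh3dmZmZ3iJqrvM3d3u7u/////u7d3Mu6qZmZmZmZmIiId3dmZneImau8zd3e7u7/////7u3dzLuqqZmZmZmZmIiId3d3d4iZqrvM3d7u7v/////u7t3My7uqqqqZmZmZmYiIh3d3iImau8zd3u7u7u7u7u7t3czLu7qqqqmZmZmZmZmIiIiIiJmrvM3d3u7u7u7u7d3MzMu7u6qqqpmZmqqqqZmYiIiIiZq7zM3d3d3d3d3d3Lu7u7u7qqqqqaqqqqqqqpmYiIiImaq7zMzN3czMzMzMu7u7u6qqqqqqqqq7u7u6qZiId3iImqq7vMzMy7u7u7uqqqqqqqqqqqqqu7vMzLuqmYh3d3iJmqqru7uqqqqqmYmZmZqqqqqqqqu7zMzMy7qpiHdmZ3iImZqqqZmZmYiIiIiJmZmaqqqqu7zMzMzMu6mIdmZmZ3eIiIiIiIiHd3d3d4iImZmaqqu7zMzd3My7qYd2ZVVWZmd3d3d3d3ZmZ2Z3d4iJmZqqu7vMzN3czLuph3ZVVEVVVmZmZmZmZmZmVmZ3eIiZmqq7vMzMzMzLuqmHZlVEREREVVVVVVVVVVVVZmd3iJmaqru8zMzMzLu6mYdmVEQzMzM0RERERFVVVVVWZneIiZqqu7zMzMzMu6qZh3ZUQzMzMzMzNEREREVV"/>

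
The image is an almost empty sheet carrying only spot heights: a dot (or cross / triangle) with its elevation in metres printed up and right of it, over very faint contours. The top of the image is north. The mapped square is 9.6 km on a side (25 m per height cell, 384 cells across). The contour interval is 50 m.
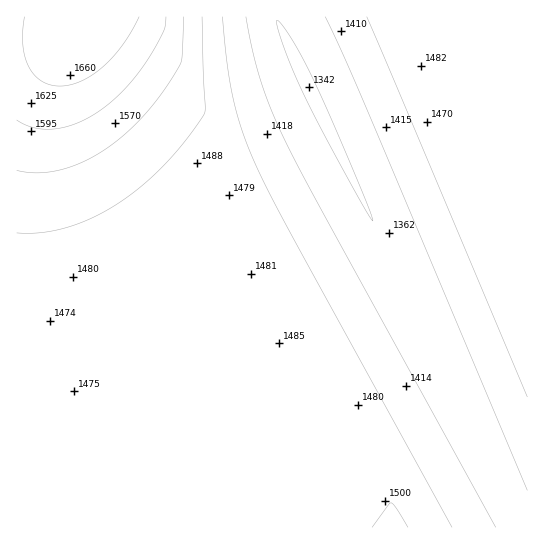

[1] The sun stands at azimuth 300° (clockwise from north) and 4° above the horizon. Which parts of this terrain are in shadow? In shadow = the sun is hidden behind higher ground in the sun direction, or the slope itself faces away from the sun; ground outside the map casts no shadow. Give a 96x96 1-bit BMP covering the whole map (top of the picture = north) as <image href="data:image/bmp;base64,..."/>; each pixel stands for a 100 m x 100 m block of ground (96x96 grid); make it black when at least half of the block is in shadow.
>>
<image width="96" height="96" href="data:image/bmp;base64,Qk2+BAAAAAAAAD4AAAAoAAAAYAAAAGAAAAABAAEAAAAAAIAEAAATCwAAEwsAAAIAAAAAAAAA////AAAAAAAAAAAAAAAAAAAAAAAAAAAAAAAAAAAAAAAAAAAAAAAAAAAAAAAAAAAAAAAAAAAAAAAAAAAAAAAAAAAAAAAAAAAAAAAAAAAAAAAAAAAAAAAAAAAAAAAAAAAAAAAAAAAAAAAAAAAAAAAAAAAAAAAAAAAAAAAAAAAAAAAAAAAAAAAAAAAAAAAAAAAAAAAAAAAAAAAAAAAAAAAAAAAAAAAAAAAAAAAAAAAAAAAAAAAAAAAAAAAAAAAAAAAAAAAAAAAAAAAAAAAAAAAAAAAAAAAAAAAAAAAAAAAAAAAAAAAAAAAAAAAAAAAAAAAAAAAAAAAAAAAAAAAAAAAAAAAAAAAAAAAAAAAAAAAAAAAAAAAAAAAAAAAAAAAAAAAAAAAAAAAAAAAAAAAAAAAAAAAAAAAAAAAAAAAAAAAAAAAAAAAAAAAAAAAAAAAAAAAAAAAAAAAAAAAAAAAAAAAAAAAAAAAAAAAAAAAAAAAAAAAAAAAAAAAAAAAAAAAAAAAAAAAAAAAAAAAAAAAAAAAAAAAAAAAAAAAAAAAAAAAAAAAAAAAAAAAAAAAAAAAAAAAAAAAAAAAAAAAAAAAAAAAAAAAAAAAAAAAAAAAAAAAAAAAAAAAAAAAAAAAAAAAAAAAAAAAAAAAAAAAAAAAAAAAAAAAAAAAAAAAAAAAAAAAAAAAAAAAAAAAAAAAAAAAAAAAAAAAAAAAAAAAAAAAAAAAAAAAAAAAAAAAAAAAAAAAAAAAAAAAAAAAAAAAAAAAAAAAAAAAAAAAAAAAAAAAAAAAAAAAAAAAAAAAAAAAAAAAAAAAAAAAAAAAAAAAAAAAAAAAAAAAAAAAAAAAAAAAAAAAAAAAAAAAAAAAAAAAAAAAAAAAAAAAAAAAAAAAAAAAAAAAAAAAAAAAAAAAAAAAAAAAAAAAAAAAAAAAAAAAAAAAAAAAAAAAAAAAAAAAAAAAAAAAAAAAAAAAAAAAAAAAAAAAAAAAAAAAAAAAAAAAAAAAAAAAAAAAAAAAAAAAAAAAAAAAAAAAAAAAAAAAAAAAAAAAAAAAAAAAAAAAAAAAAAAAAAAAAAAAAAAAAAAAAAAAAAAAAAAAAAAAAAAAAAAAAAAAAAAAAAAAAAAAAAAAAAAAAAAAAAAAAAAAAAAAAAAAAAAAAAAAB8AAAAAAAAAAAAAH/8AAAAAAAAB/+AB//8AAAAAAAAH//wP//8AAAAAAAAP//8///8AAAAAAAAf//////8AAAAAAAAf//////4AAAAAAAA///////4AAAAAAAA///////wAAAAAAAA///////gAAAAAAAA///////gAAAAAAAAf//////AAAAAAAAAf/////+AAAAAAAAAf/////8AAAAAAAAAf/////8AAAAAAAAAP/////4AAAAAAAAAP/////wAAAAAAAAAP/////wAAAAAAAAAH/////gAAAAAAAAAH/////AAAAAAAAAAD////+AAAAAAAAAAD////+AAAAAAAAAAD////8AAAAAAAAAAB////4AAAAAAAAAAB////wAAAAAAAA="/>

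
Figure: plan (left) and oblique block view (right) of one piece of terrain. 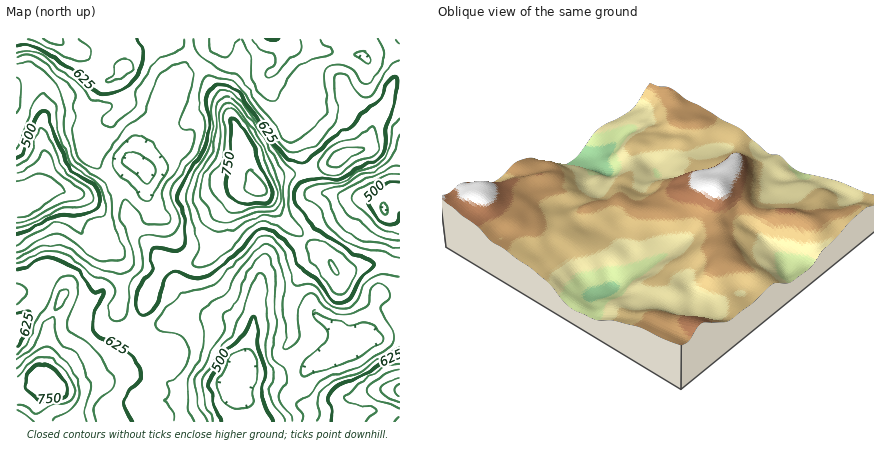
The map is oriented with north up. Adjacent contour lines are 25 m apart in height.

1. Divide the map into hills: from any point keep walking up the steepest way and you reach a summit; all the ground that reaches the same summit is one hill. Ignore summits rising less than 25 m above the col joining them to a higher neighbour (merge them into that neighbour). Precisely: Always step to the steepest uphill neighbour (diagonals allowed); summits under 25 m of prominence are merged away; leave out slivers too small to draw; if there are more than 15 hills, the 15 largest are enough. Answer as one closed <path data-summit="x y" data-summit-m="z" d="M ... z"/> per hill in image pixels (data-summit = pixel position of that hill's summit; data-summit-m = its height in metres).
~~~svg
<path data-summit="256 186" data-summit-m="787" d="M400 38l-176 0-4 5-20 9-16 18-17 34-22 22-12 36-5 1-18 19-16 11-4 2-18-1 5 28 9 18 12 10 18-1 3 5 3 32 0 10-3 8 2 8 15 10 12 3 10 0 24-8 42-1 26 10 2 5 9-59 4-8 33-18 20-23 20-6 18-15 11-4-49-5-6-5-8-28-14-28-3-14-4-8 11 1 20-7 1-6-4-26-7-18-15-8 19 1 18 5 32 2 10 4 14-6 18 1z"/><path data-summit="42 378" data-summit-m="773" d="M56 189l-10 1-14 7-16 3 0 222 222 0 0-24-3-12 7-12 10-46-28-12-42 1-24 8-20-2-14-7-5-8 3-22-5-36-21-1-10-9-7-12-6-34z"/><path data-summit="52 38" data-summit-m="683" d="M222 38l-206 0 0 68 22 8 4 6 0 22 4 20-6 30 16-3 22 6 12 0 20-13 18-19 5-1 12-36 22-22 22-40 11-12 20-9z"/><path data-summit="334 266" data-summit-m="676" d="M400 191l-8 2-6 7-2 7-4-4-12-4-12 3-18 15-20 6-24 26-29 15-4 8-8 58-10 34 1 8 54 11 12-16 18-9 18-16 8 2 17-10-4-4 0-6 11-30 2-2 16 7 4-1z"/><path data-summit="338 158" data-summit-m="688" d="M308 47l-16 1 8 3 7 9 8 42-7 5-24 5 6 20 14 28 6 24 8 9 10 0 22 5 16 0 14 5 4 4 2-7 6-7 8-3 0-136-18-2-16 6-8-4-24-1z"/><path data-summit="400 390" data-summit-m="731" d="M380 292l-13 32 0 6 4 4-17 10-8-2-18 16-18 9-12 16-42-7-14-6-7 16 3 12 0 24 162 0 0-122z"/>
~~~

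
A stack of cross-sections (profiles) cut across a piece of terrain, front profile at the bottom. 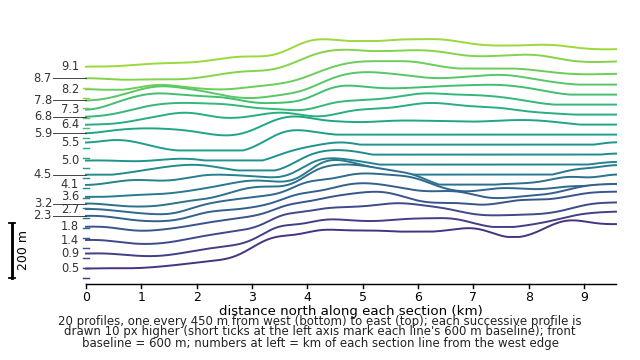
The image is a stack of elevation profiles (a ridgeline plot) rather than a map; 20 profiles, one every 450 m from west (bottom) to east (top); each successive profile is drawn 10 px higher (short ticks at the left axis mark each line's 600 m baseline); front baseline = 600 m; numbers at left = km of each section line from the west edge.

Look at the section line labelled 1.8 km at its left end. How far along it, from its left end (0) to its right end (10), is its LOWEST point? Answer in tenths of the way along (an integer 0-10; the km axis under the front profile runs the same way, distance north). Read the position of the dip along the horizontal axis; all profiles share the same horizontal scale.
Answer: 1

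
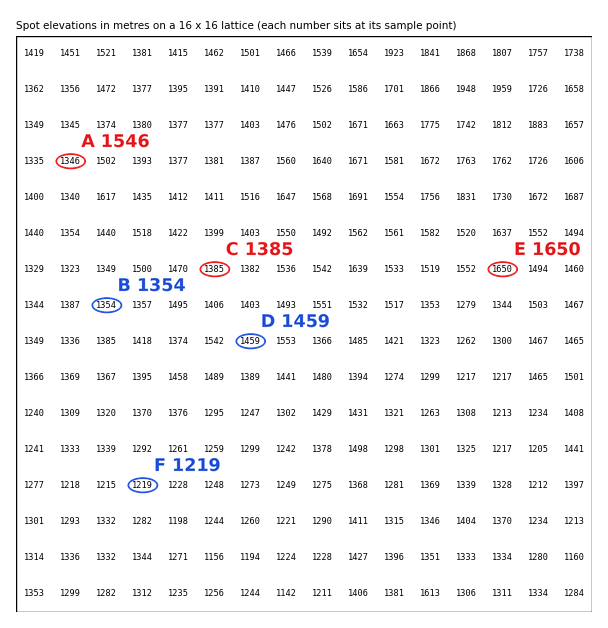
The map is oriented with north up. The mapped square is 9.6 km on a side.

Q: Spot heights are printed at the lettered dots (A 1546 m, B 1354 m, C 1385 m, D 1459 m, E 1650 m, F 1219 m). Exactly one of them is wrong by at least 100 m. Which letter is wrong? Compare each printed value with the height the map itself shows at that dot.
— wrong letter A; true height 1346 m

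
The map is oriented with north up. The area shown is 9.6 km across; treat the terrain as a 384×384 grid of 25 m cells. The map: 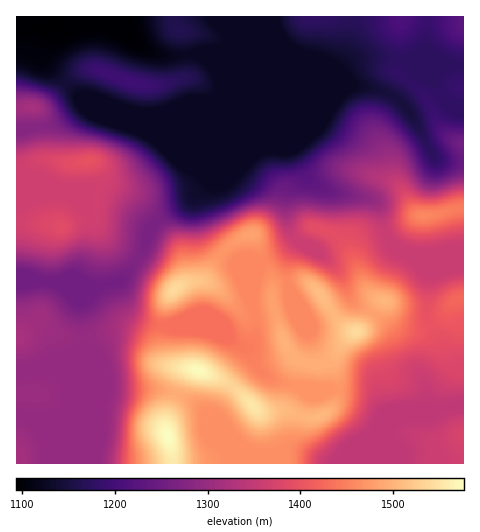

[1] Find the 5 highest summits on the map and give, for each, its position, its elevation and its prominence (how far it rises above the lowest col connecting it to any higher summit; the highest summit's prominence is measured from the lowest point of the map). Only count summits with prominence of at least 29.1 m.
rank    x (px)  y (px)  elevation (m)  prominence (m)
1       168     437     1576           483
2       199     370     1574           82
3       356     332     1541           70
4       174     290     1540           84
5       424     216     1457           100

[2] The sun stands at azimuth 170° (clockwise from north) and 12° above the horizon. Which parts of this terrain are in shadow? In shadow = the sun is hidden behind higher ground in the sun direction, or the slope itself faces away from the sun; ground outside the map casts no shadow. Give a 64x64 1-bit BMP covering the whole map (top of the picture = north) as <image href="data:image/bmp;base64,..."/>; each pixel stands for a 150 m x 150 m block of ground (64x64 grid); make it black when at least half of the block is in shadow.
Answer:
<image width="64" height="64" href="data:image/bmp;base64,Qk0+AgAAAAAAAD4AAAAoAAAAQAAAAEAAAAABAAEAAAAAAAACAAATCwAAEwsAAAIAAAAAAAAA////AAAAAAAAAAAAAAAAAAAAAAAAAAAAAAAAAAAAAAAAAAAAAAAAAAAAAAAAAAAAAAAAAAAAAAAAAAAAAAAAAAAAAAAAAAAAAAAAAAAAAAAAAAAAAAAAAAAAAAAAAAAAAAAAAAAAAAAAAAAAAAAAAAAAAAAAAAAAAAAAAAAAAAAAAADgAAAAAAAAAeAAAAAAAAAB4AAAAAAAAAAAAAAAAAAAAAAAAAAAAAAAAAAAAAAAAAAAAAAAAAAAAAAAAAAAAAAAAAAAAAAAAAAAAAAAAAAAGAAAAAAAAAA8AAAYAAAAAD4AAHgAAAAAPgAA8AAAAAAcAADgAAAAABwAAMAAAAAAH/AAAAAAAAAP/AAAAAAAAA//AAAAAAAAB//gAAAAAAAD//h/gAAAAAP/+P/AAAAAA//4/4B8AAAB//D4AH8AAAD/8AAAfwAAAD/wAAB/AAAAH+AAAH8AAAAP5wAAfgAAAAfHwAA+AAfgAYDwADh//+AAADgAAD//wAAAGAAAAf+AAAAAAAAB/wAAAAAAAAH+AAAAAAAAAfgAAAAAAAAA8AAAAAAAAPgAAAAAAAAA+AAAAAAAAAD4AAAAAAAAAPgAAAAAAAAA8AAAAAAAAADgAAAAAAAAAAAAAAAAAAAAAAAAAAAAAAAAAAAAAAAAAAAAAAAAAAAAAAAAAAAAAAAAAAAAAAAAAA=="/>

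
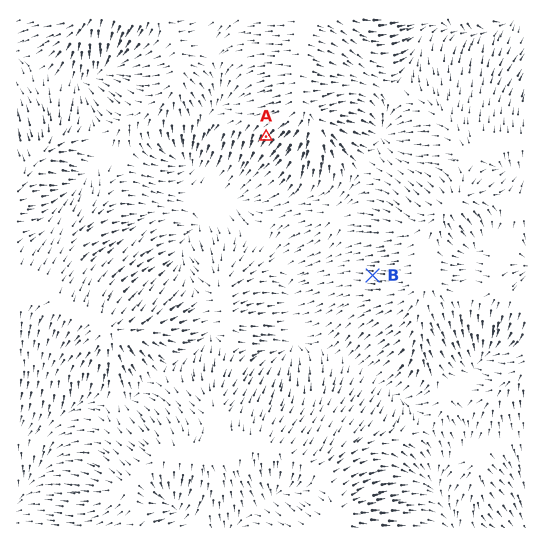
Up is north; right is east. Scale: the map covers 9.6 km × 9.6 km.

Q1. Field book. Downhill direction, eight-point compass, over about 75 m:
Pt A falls SW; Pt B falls W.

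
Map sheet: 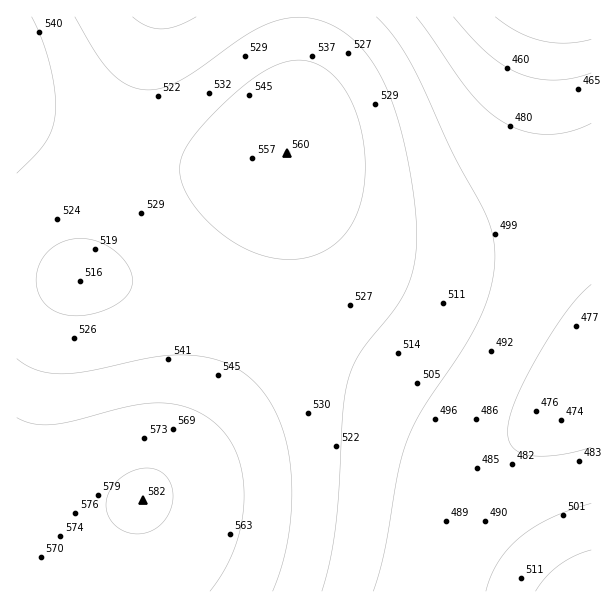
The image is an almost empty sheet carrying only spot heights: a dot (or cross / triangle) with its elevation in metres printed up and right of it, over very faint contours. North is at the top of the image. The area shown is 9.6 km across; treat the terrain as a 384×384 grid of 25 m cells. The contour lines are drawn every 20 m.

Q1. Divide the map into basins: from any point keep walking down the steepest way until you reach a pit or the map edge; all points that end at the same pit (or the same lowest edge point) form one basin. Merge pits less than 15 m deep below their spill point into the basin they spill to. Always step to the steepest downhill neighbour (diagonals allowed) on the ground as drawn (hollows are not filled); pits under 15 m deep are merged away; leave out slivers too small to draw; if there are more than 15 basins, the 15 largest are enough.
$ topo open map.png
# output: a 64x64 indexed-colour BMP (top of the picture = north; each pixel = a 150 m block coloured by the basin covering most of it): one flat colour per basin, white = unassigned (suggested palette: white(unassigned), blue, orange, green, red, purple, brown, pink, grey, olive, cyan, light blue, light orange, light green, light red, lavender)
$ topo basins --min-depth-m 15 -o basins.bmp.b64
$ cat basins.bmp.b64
<image width="64" height="64" href="data:image/bmp;base64,Qk12CAAAAAAAAHYAAAAoAAAAQAAAAEAAAAABAAQAAAAAAAAIAAATCwAAEwsAABAAAAAAAAAA////ALR3HwAOf/8ALKAsACgn1gC9Z5QAS1aMAMJ34wB/f38AIr28AM++FwDox64AeLv/AIrfmACWmP8A1bDFACIiIiIiIiIiIiIiIiIiIiIiIiIiIiIiIiIiIiERERERIiIiIiIiIiIiIiIiIiIiIiIiIiIiIiIiIiIREREREREiIiIiIiIiIiIiIiIiIiIiIiIiIiIiIiIiERERERERESIiIiIiIiIiIiIiIiIiIiIiIiIiIiIiERERERERERERIiIiIiIiIiIiIiIiIiIiIiIiIiIiEREREREREREREREiIiIiIiIiIiIiIiIiIiIiIiIRERERERERERERERERESIiIiIiIiIiIiIiIiIiIhERERERERERERERERERERERIiIiIiIiIiIiIiIiEREREREREREREREREREREREREREiIiIiIiIiIiIiERERERERERERERERERERERERERERESIiMzMzMiIiIRERERERERERERERERERERERERERERERMzMzMzMzMxEREREREREREREREREREREREREREREREREzMzMzMzMzMRERERERERERERERERERERERERERERERETMzMzMzMzMzERERERERERERERERERERERERERERERERMzMzMzMzMzMxEREREREREREREREREREREREREREREREzMzMzMzMzMzERERERERERERERERERERERERERERERETMzMzMzMzMzMxERERERERERERERERERERERERERERERMzMzMzMzMzMzMREREREREREREREREREREREREREREREzMzMzMzMzMzMxERERERERERERERERERERERERERERETMzMzMzMzMzMzMRERERERERERERERERERERERERERERMzMzMzMzMzMzMzEREREREREREREREREREREREREREREzMzMzMzMzMzMzMRERERERERERERERERERERERERERETMzMzMzMzMzMzMzERERERERERERERERERERERERERERMzMzMzMzMzMzMzMREREREREREREREREREREREREREREzMzMzMzMzMzMzMzERERERERERERERERERERERERERETMzMzMzMzMzMzMzMRERERERERERERERERERERERERERMzMzMzMzMzMzMzMzEREREREREREREREREREREREREREzMzMzMzMzMzMzMzMRERERERERERERERERERERERERETMzMzMzMzMzMzMzMzERERERERERERERERERERERERERMzMzMzMzMzMzMzMzMREREREREREREREREREREREREREzMzMzMzMzMzMzMzMzERERERERERERERERERERERERETMzMzMzMzMzMzMzMzMRERERERERERERERERERERERERMzMzMzMzMzMzMzMzMxEREREREREREREREREREREREREzMzMzMzMzMzMzMzMzMRERERERERERERERERERERERETMzMzMzMzMzMzMzMzMxERERERERERERERERERERERERMzMzMzMzMzMzMzMzMzEREREREREREREREREREREREREzMzMzMzMzMzMzMzMzMxERERERERERERERERERERERETMzMzMzMzMzMzMzMzMzERERERERERERERERERERERERMzMzMzMzMzMzMzMzMzMREREREREREREREREREREREREzMzMzMzMzMzMzMzMzMxERERERERERERERERERERERETMzMzMzMzMzMzMzMzMzMREREREREiIiIiERERERERERMzMzMzMzMzMzMzMzMzMxERERERIiIiIiIiIhEREREREzMzMzMzMzMzMzMzMzMzERERESIiIiIiIiIiIiERERETMzMzMzMzMzMzMzMzMzMREREiIiIiIiIiIiIiIiIRERMzMzMzMzMzMzMzMzMzMxEREiIiIiIiIiIiIiIiIiIhEzMzMzMzMzMzMzMzMzMzEREiIiIiIiIiIiIiIiIiIiIjMzMzMzMzMzMzMzMzMzMxEiIiIiIiIiIiIiIiIiIiIiMzMzMzMzMzMzMzMzMzMzEiIiIiIiIiIiIiIiIiIiIiIzMzMzMzMzM0RERERDMzMSIiIiIiIiIiIiIiIiIiIiIjMzMzMzNERERERERERERCIiIiIiIiIiIiIiIiIiIiIiMzMzM0REREREREREREREIiIiIiIiIiIiIiIiIiIiIiIzMzRERERERERERERERERCIiIiIiIiIiIiIiIiIiIiIjM0REREREREREREREREREIiIiIiIiIiIiIiIiIiIiIiNEREREREREREREREREREQiIiIiIiIiIiIiIiIiIiIiJERERERERERERERERERERCIiIiIiIiIiIiIiIiIiIiIkREREREREREREREREREREIiIiIiIiIiIiIiIiIiIiIiREREREREREREREREREREQiIiIiIiIiIiIiIiIiIiIiJERERERERERERERERERERCIiIiIiIiIiIiIiIiIiIiIkREREREREREREREREREREIiIiIiIiIiIiIiIiIiIiIiREREREREREREREREREREQiIiIiIiIiIiIiIiIiIiIiJERERERERERERERERERERCIiIiIiIiIiIiIiIiIiIiIkREREREREREREREREREREIiIiIiIiIiIiIiIiIiIiIiREREREREREREREREREREQiIiIiIiIiIiIiIiIiIiIiJERERERERERERERERERERCIiIiIiIiIiIiIiIiIiIiIkREREREREREREREREREREIiIiIiIiIiIiIiIiIiIiIi"/>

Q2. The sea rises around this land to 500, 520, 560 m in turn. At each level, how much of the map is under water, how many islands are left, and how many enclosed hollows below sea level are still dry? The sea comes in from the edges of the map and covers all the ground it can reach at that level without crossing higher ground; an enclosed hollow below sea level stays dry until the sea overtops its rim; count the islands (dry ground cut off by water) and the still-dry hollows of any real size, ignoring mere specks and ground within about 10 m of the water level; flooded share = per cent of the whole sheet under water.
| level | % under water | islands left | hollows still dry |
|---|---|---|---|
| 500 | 26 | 0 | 0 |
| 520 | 41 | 0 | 0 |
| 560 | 88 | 0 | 0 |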